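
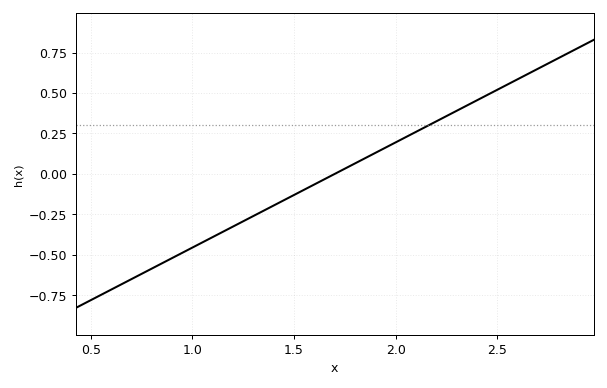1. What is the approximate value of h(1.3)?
-0.26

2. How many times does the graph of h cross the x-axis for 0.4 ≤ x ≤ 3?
1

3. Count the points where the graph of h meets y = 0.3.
1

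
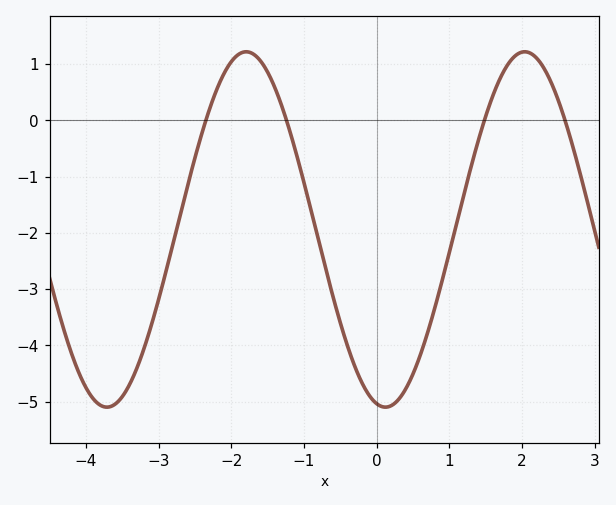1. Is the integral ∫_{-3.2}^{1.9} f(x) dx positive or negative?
negative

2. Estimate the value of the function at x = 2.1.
1.2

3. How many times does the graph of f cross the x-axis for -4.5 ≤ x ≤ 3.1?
4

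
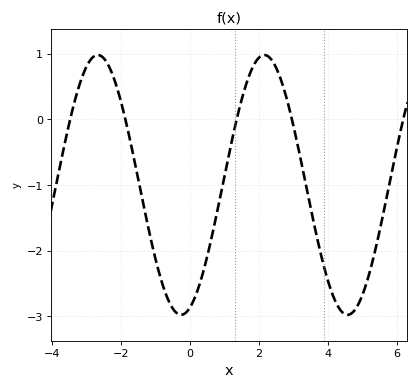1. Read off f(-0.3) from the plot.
-3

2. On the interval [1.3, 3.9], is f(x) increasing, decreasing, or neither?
neither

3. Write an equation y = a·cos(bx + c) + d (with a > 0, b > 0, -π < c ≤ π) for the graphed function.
y = 1.98cos(1.3x - 2.8) - 1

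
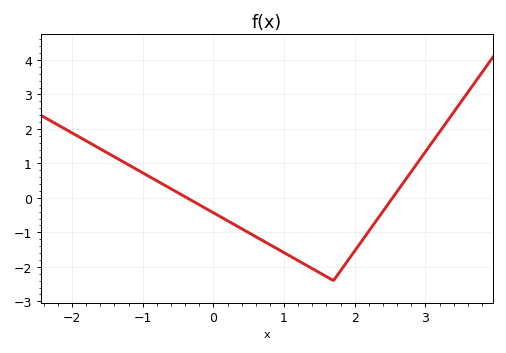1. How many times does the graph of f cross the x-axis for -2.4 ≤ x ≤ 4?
2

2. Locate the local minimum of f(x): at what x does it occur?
1.7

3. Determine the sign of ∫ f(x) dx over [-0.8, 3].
negative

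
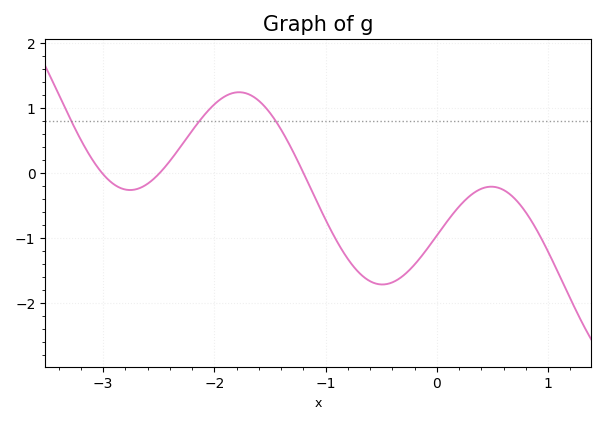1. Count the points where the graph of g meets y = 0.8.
3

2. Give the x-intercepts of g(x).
-3.01, -2.49, -1.2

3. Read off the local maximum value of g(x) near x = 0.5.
-0.208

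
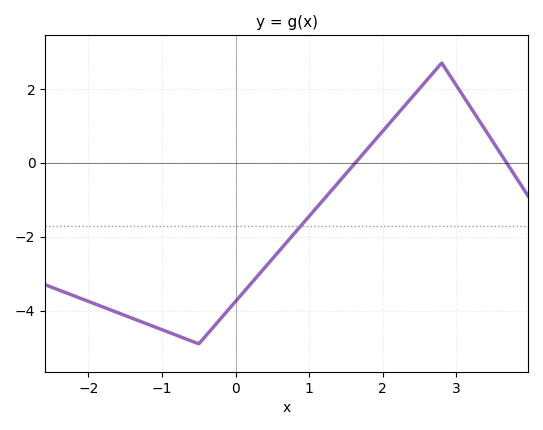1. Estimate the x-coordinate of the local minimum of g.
-0.5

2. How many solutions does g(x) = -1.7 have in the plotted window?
1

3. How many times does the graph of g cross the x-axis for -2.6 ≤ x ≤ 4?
2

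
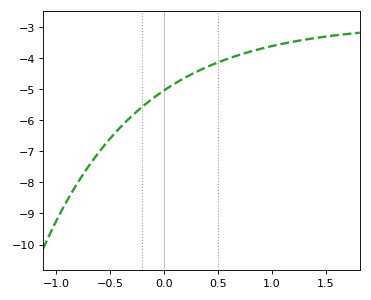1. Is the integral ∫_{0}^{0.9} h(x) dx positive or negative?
negative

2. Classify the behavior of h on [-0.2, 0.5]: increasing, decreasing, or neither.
increasing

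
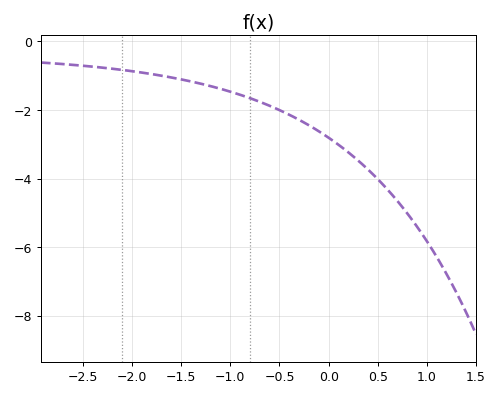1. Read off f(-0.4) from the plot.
-2.2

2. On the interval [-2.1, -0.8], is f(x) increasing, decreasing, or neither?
decreasing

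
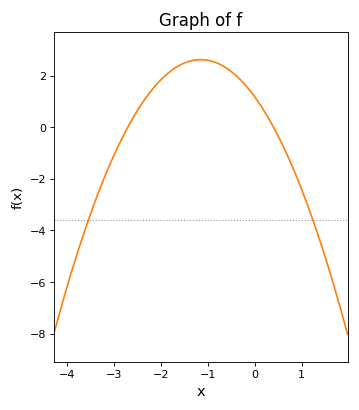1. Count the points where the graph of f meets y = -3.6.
2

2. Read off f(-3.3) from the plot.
-2.42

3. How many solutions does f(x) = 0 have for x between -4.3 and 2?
2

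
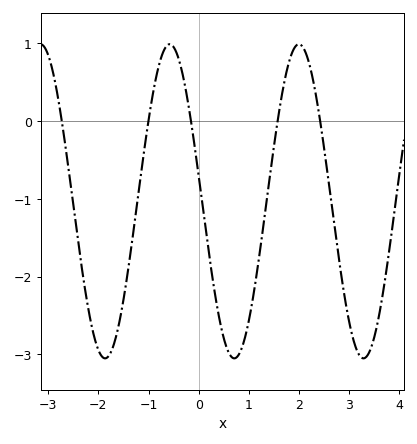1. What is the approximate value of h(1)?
-2.57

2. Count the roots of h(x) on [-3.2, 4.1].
5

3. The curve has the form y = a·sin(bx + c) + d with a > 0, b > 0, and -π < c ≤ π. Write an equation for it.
y = 2.02sin(2.44x + 2.98) - 1.03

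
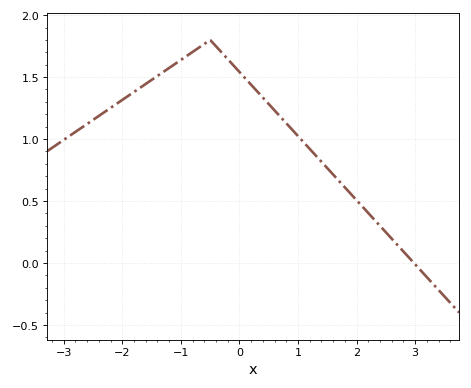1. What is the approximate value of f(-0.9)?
1.67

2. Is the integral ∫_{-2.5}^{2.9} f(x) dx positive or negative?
positive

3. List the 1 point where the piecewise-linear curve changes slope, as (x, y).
(-0.5, 1.8)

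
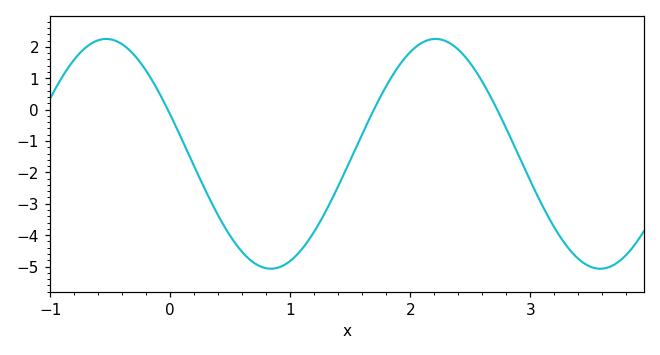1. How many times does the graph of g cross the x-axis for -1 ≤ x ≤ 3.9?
3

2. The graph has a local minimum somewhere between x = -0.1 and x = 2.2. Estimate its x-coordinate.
0.8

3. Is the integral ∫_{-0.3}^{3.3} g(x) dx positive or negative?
negative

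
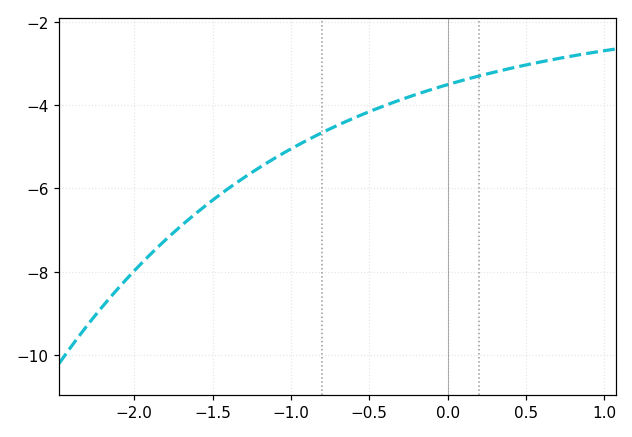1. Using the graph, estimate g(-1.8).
-7.23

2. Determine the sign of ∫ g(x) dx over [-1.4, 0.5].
negative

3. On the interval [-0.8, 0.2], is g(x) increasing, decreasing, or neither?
increasing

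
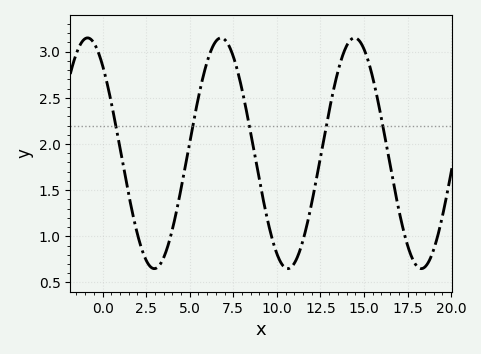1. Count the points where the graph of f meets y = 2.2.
5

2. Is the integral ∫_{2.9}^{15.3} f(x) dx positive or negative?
positive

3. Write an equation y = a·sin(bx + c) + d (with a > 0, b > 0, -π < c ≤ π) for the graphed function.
y = 1.25sin(0.82x + 2.28) + 1.9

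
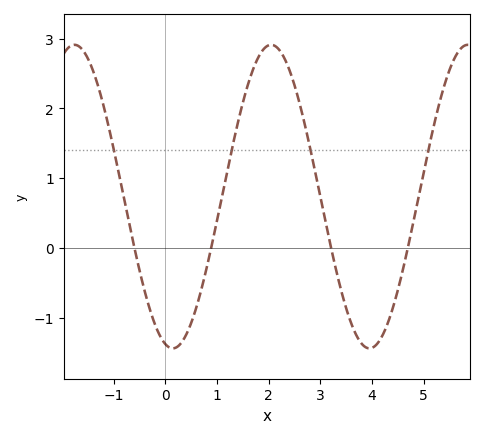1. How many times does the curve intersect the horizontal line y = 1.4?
4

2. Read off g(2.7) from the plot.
1.8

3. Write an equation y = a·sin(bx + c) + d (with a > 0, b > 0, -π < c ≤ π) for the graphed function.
y = 2.17sin(1.6x - 1.8) + 0.74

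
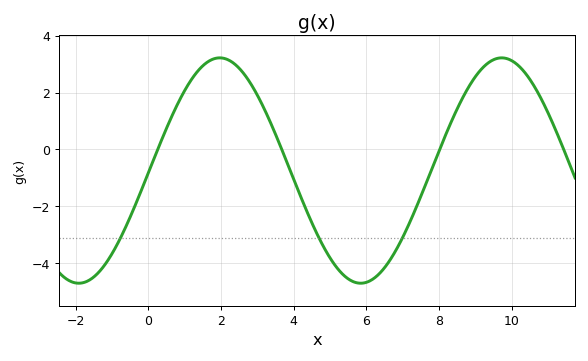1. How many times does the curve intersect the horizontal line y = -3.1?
3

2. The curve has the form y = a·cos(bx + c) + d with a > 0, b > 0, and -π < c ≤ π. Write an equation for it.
y = 3.96cos(0.81x - 1.6) - 0.74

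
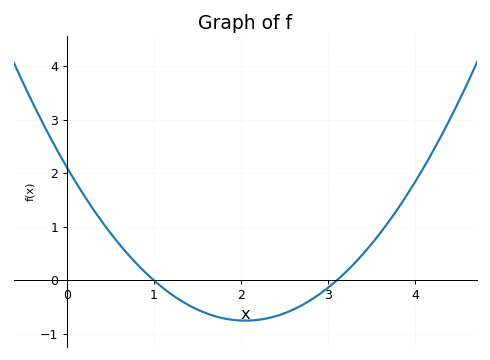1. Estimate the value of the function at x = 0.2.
1.6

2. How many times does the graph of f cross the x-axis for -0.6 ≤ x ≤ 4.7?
2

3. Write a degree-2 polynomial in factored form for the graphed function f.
y = 0.68(x - 1)(x - 3.1)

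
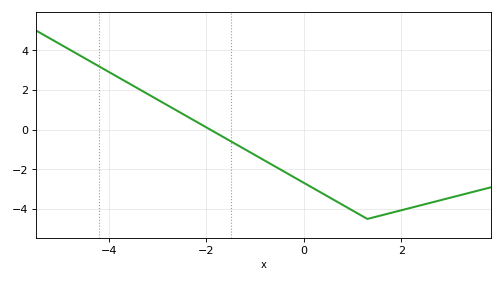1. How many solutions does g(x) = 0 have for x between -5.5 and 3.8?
1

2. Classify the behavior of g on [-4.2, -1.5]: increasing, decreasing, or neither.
decreasing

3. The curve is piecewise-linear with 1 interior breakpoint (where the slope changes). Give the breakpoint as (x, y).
(1.3, -4.5)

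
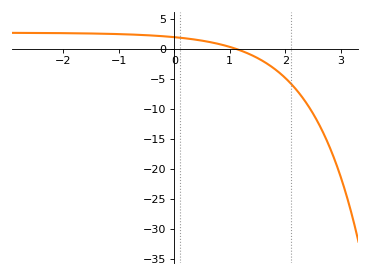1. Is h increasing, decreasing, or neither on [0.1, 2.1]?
decreasing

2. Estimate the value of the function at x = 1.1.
0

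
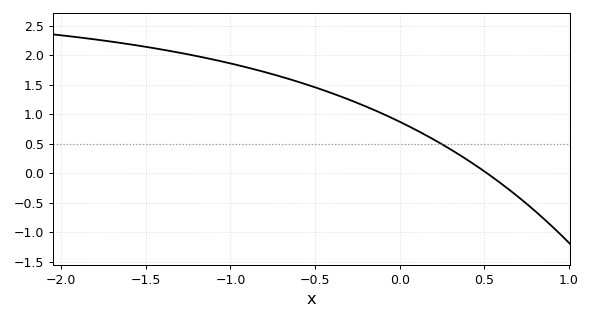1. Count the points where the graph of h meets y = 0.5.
1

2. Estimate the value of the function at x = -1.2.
2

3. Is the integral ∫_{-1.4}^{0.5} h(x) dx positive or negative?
positive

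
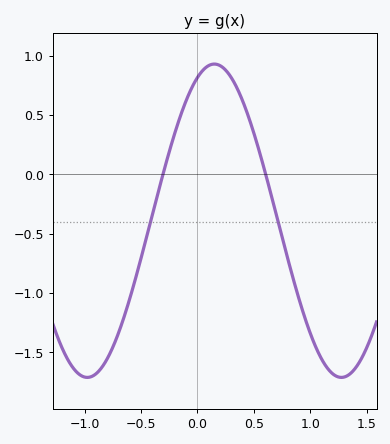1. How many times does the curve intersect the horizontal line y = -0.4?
2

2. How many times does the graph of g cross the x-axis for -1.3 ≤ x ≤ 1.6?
2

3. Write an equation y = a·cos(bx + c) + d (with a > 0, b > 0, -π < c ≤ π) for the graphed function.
y = 1.32cos(2.79x - 0.42) - 0.39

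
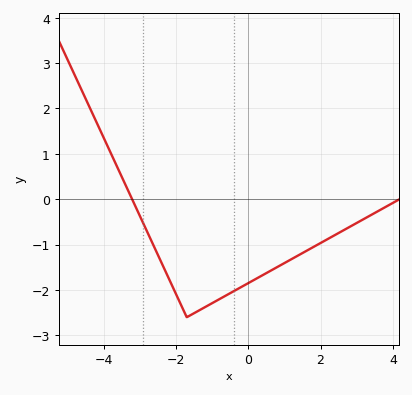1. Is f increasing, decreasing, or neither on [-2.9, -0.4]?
neither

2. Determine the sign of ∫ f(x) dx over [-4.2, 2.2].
negative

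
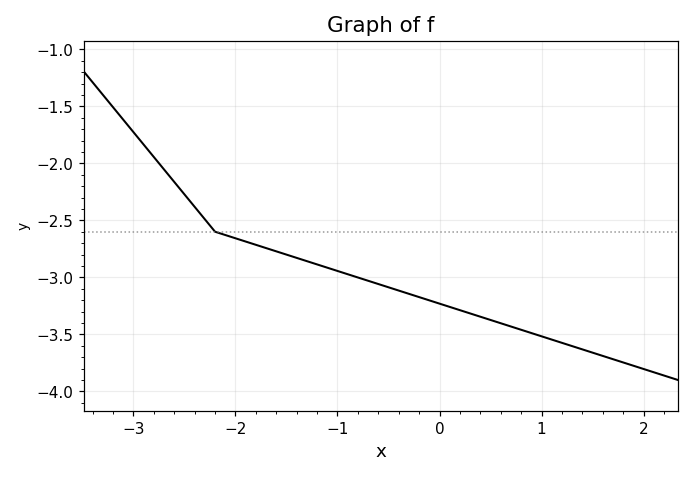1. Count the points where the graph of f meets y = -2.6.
1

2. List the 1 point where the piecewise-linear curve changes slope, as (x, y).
(-2.2, -2.6)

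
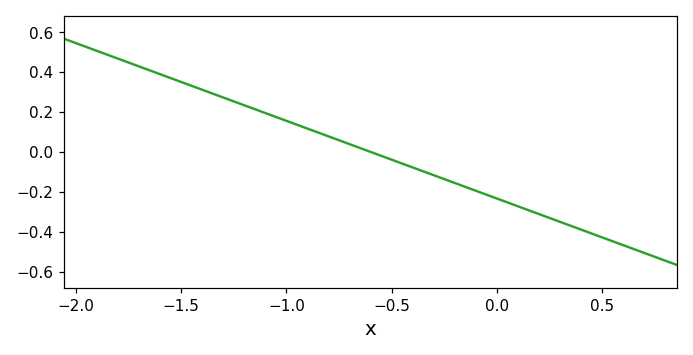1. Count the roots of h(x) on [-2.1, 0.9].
1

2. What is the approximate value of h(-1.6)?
0.4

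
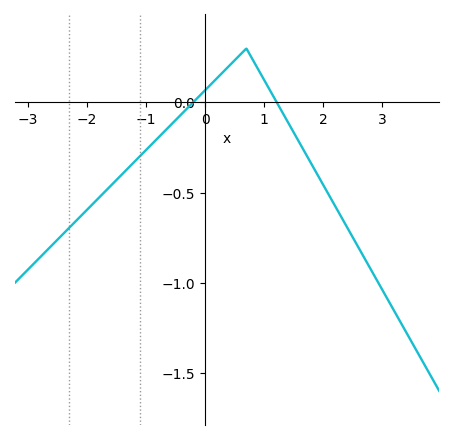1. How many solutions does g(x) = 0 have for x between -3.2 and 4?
2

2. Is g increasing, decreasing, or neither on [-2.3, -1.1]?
increasing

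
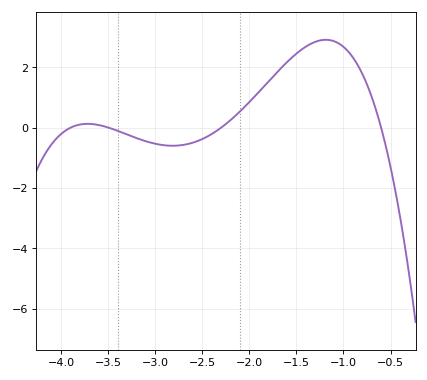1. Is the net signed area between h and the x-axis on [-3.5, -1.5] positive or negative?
positive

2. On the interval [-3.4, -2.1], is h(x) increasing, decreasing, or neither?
neither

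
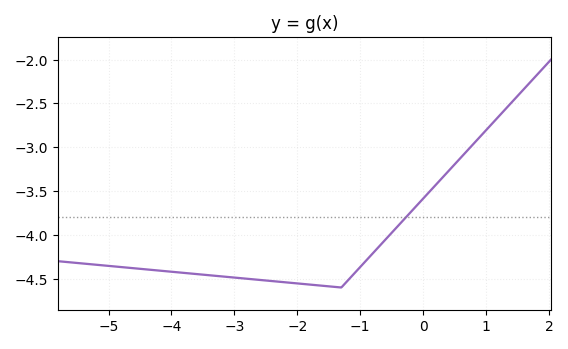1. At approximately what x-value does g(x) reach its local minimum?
-1.4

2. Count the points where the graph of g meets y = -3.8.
1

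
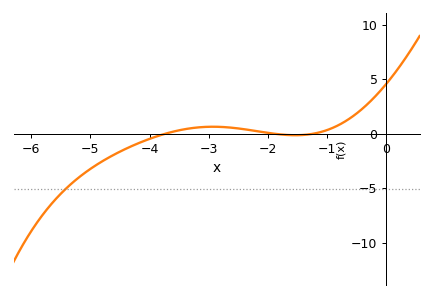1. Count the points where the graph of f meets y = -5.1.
1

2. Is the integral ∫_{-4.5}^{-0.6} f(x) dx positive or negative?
positive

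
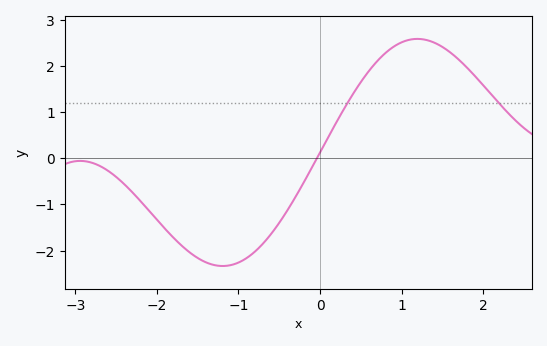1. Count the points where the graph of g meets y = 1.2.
2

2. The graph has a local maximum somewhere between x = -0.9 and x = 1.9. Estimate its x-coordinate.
1.19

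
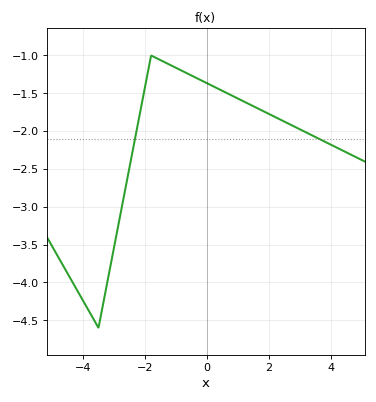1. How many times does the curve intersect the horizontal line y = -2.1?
2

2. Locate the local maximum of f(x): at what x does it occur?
-1.8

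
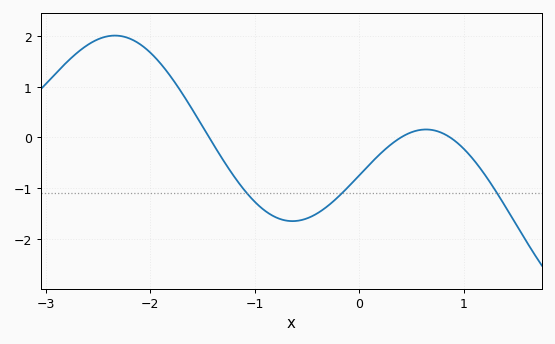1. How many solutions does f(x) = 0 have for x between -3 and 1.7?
3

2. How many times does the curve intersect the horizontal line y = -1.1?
3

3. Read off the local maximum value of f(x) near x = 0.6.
0.2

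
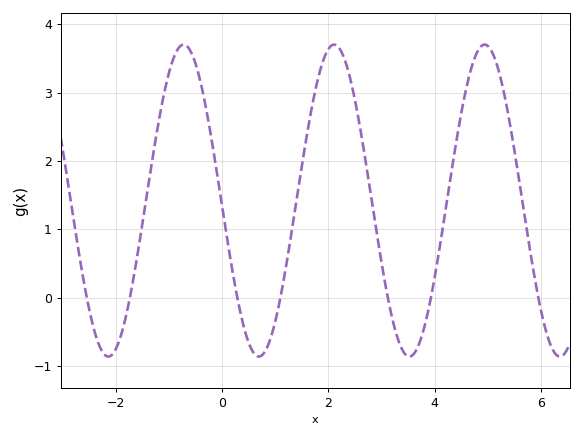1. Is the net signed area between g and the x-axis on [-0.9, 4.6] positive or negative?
positive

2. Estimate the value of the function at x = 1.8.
3.2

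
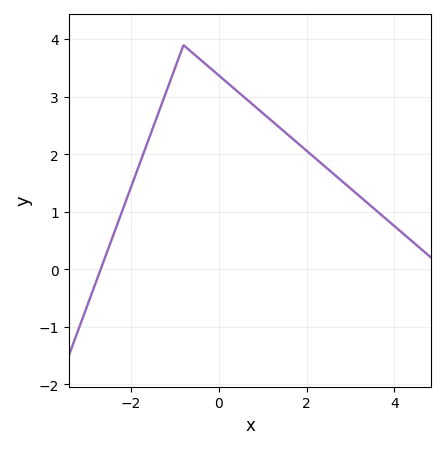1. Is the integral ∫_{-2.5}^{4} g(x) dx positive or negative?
positive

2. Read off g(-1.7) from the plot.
2.04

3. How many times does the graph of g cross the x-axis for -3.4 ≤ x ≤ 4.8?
1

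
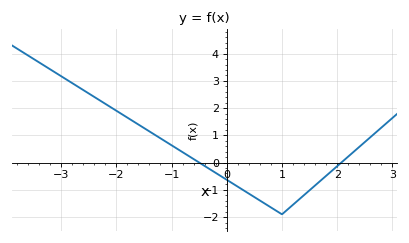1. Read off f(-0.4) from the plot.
-0.125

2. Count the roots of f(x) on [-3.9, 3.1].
2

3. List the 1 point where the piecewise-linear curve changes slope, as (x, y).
(1, -1.9)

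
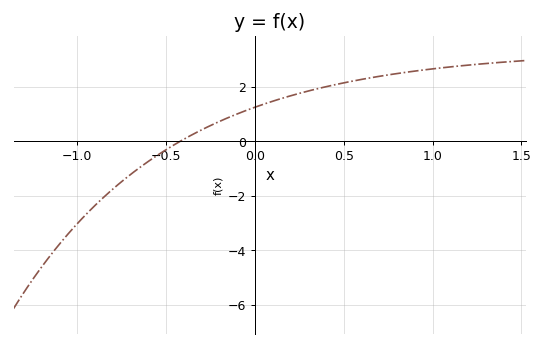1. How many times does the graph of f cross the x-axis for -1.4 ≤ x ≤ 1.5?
1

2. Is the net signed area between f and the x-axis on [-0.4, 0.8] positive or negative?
positive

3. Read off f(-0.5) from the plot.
-0.4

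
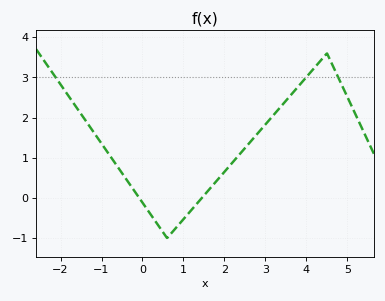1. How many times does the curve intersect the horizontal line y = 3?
3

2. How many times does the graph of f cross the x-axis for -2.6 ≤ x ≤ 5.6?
2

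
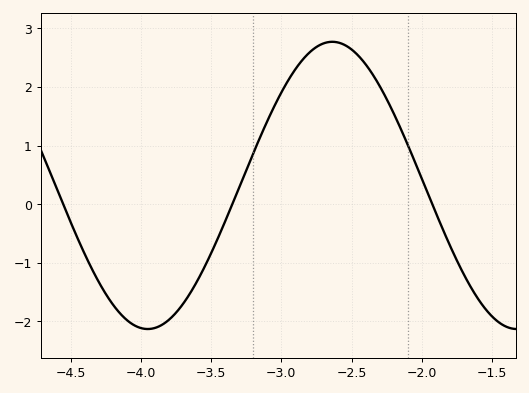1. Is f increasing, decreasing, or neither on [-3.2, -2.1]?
neither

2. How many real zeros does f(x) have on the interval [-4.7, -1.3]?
3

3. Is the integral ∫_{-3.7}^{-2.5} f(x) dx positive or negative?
positive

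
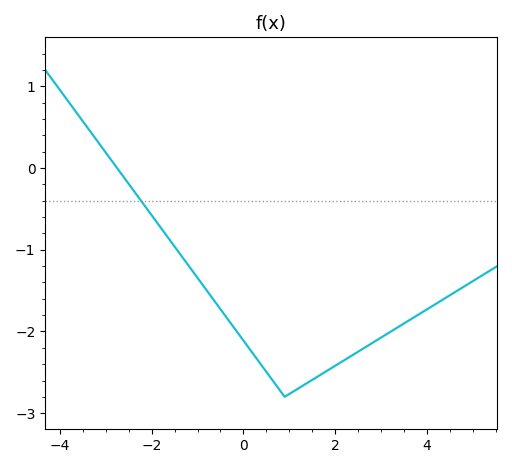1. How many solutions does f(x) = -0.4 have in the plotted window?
1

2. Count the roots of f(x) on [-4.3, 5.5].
1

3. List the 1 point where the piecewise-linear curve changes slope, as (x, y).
(0.9, -2.8)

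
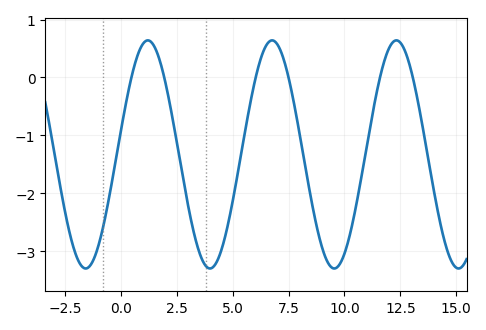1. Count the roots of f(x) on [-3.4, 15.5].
6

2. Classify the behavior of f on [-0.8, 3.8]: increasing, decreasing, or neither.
neither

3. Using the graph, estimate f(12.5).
0.601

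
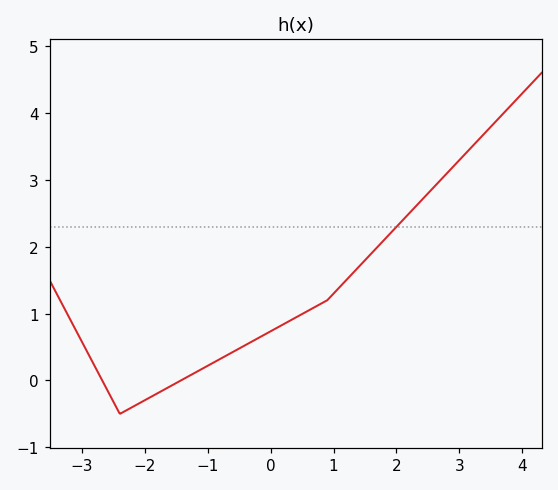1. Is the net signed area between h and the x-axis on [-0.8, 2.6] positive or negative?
positive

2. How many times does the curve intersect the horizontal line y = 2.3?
1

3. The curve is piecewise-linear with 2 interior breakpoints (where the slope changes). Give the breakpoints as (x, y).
(-2.4, -0.5); (0.9, 1.2)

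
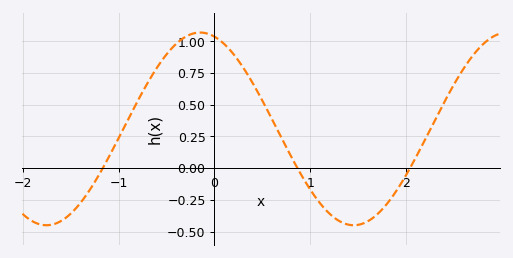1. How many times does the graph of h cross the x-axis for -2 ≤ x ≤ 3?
3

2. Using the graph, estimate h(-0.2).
1.06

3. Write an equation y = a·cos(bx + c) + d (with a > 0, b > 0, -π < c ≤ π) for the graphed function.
y = 0.76cos(2x + 0.29) + 0.31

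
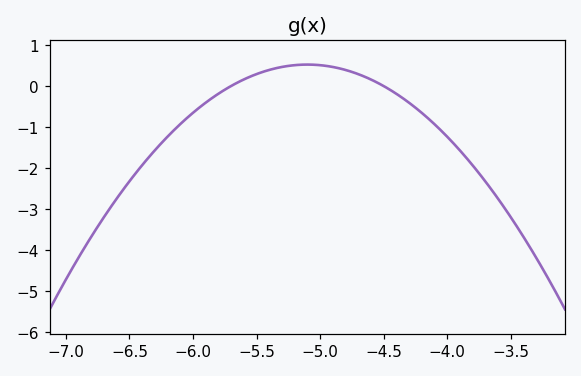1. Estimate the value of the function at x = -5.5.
0.3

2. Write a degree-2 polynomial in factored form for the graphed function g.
y = -1.45(x + 5.7)(x + 4.5)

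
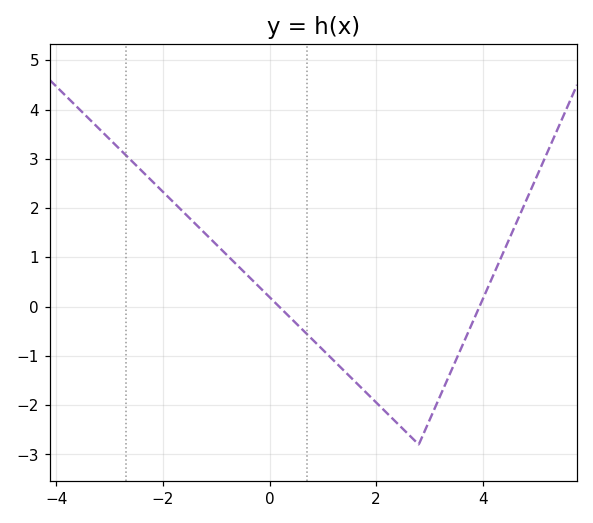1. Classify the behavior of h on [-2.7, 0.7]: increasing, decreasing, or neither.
decreasing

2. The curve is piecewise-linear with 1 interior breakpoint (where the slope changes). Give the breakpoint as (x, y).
(2.8, -2.8)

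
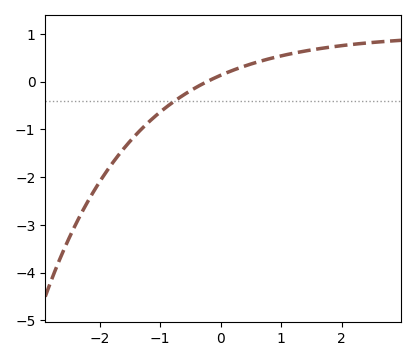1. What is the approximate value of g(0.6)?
0.4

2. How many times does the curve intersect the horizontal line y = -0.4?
1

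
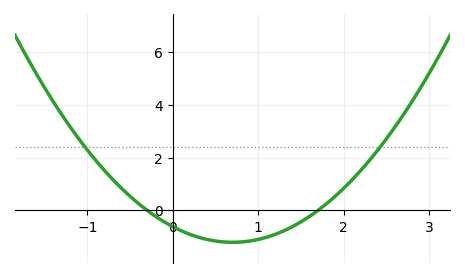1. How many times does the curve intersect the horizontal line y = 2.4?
2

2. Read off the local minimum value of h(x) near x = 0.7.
-1.21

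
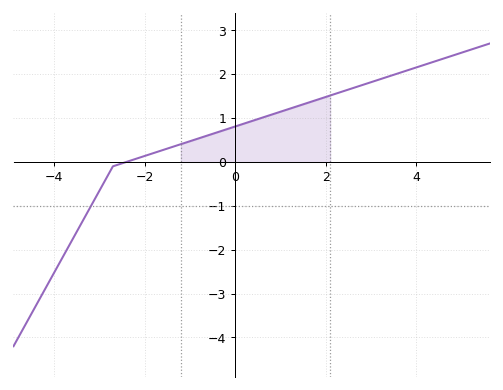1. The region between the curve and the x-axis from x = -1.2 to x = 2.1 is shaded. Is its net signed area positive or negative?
positive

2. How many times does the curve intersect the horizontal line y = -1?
1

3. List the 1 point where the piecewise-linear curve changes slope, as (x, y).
(-2.7, -0.1)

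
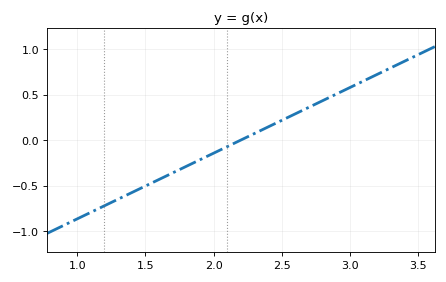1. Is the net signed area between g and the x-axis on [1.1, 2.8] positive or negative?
negative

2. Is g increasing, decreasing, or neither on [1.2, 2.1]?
increasing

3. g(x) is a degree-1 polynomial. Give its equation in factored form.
y = 0.72(x - 2.2)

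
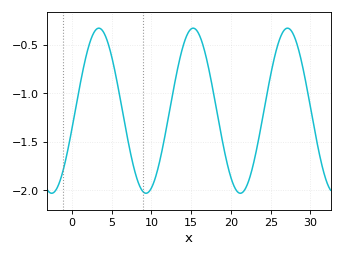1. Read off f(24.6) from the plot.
-0.98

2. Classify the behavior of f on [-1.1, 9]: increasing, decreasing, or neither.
neither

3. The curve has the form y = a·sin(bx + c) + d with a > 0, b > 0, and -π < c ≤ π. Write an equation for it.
y = 0.85sin(0.53x - 0.23) - 1.18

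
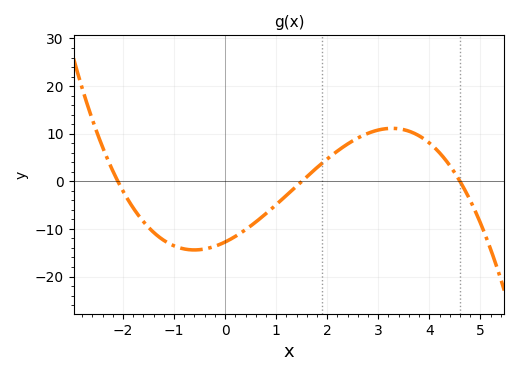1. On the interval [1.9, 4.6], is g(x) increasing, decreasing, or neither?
neither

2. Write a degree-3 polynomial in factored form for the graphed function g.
y = -0.88(x + 2.1)(x - 1.5)(x - 4.6)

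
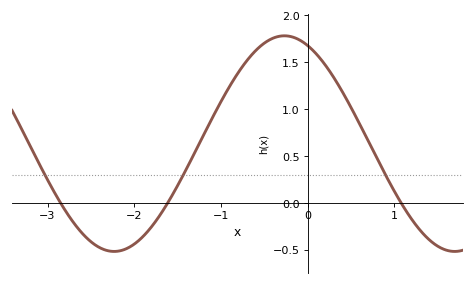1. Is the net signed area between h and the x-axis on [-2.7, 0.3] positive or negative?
positive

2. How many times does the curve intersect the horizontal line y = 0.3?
3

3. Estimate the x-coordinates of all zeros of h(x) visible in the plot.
-2.85, -1.61, 1.08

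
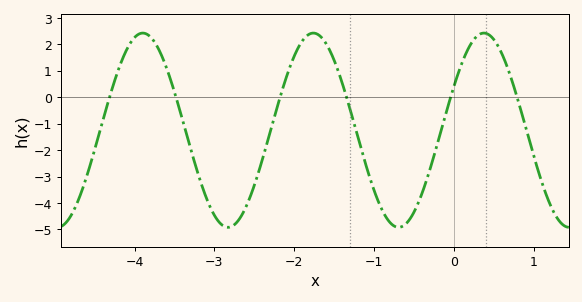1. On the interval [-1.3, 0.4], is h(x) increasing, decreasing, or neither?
neither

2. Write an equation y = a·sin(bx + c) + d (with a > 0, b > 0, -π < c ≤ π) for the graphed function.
y = 3.67sin(2.9x + 0.46) - 1.25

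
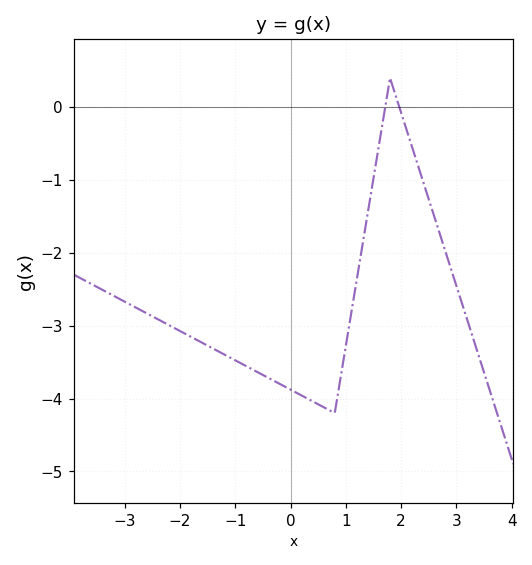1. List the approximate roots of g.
1.8, 2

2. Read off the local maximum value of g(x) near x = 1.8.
0.4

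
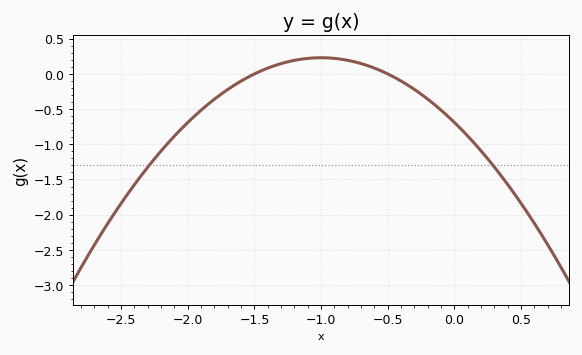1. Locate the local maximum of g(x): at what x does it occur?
-1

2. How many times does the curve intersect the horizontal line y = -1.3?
2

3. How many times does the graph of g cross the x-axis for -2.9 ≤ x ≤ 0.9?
2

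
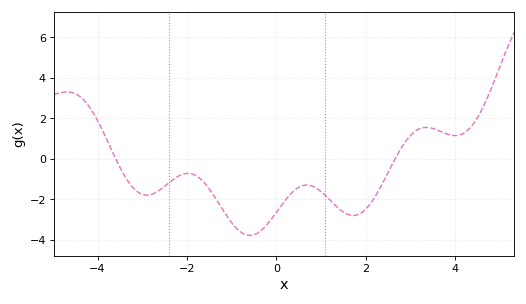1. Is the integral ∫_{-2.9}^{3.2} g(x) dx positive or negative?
negative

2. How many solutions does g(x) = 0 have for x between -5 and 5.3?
2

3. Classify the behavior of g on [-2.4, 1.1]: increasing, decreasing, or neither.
neither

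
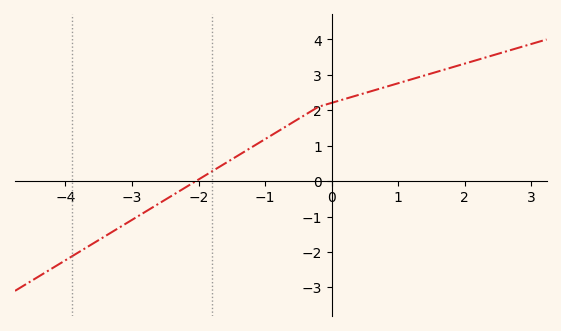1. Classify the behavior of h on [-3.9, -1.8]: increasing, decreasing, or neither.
increasing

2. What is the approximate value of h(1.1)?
2.8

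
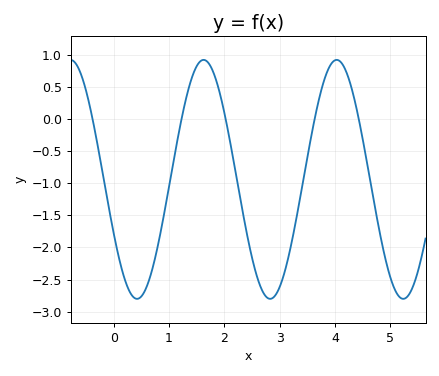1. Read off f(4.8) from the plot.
-1.7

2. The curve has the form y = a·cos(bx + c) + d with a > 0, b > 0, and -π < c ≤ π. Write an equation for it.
y = 1.86cos(2.6x + 2) - 0.94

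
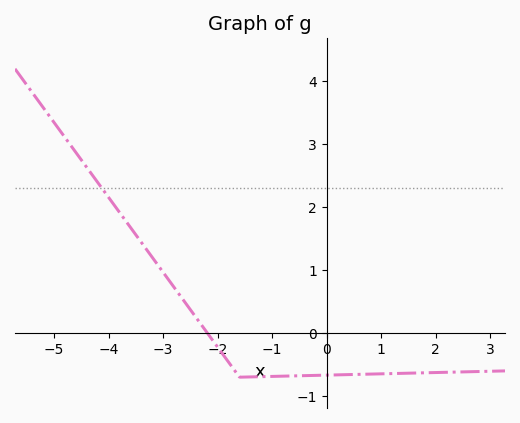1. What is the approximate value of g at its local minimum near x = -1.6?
-0.7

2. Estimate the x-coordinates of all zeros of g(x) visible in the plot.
-2.19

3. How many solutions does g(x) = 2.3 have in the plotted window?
1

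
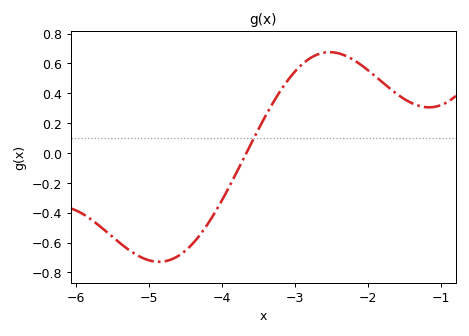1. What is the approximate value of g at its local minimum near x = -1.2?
0.3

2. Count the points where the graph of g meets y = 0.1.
1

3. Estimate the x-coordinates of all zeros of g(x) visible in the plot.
-3.7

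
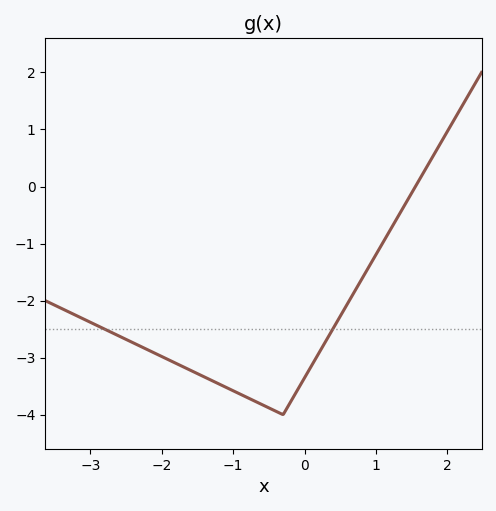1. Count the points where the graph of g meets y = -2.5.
2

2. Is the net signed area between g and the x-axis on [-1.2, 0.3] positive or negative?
negative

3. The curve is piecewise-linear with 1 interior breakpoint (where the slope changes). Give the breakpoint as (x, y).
(-0.3, -4)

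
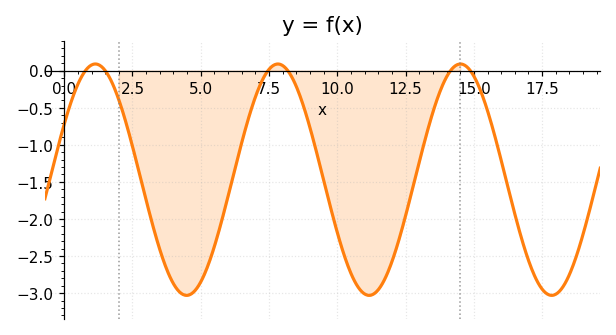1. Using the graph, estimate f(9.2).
-1.04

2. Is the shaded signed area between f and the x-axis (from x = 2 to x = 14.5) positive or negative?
negative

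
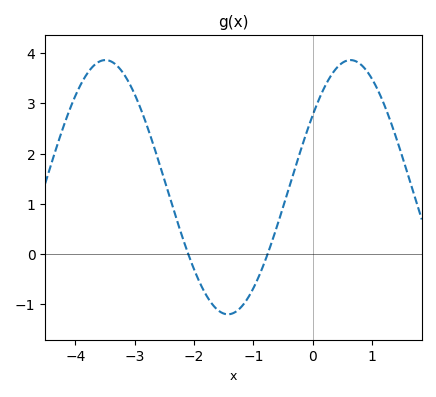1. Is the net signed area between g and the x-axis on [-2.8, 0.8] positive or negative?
positive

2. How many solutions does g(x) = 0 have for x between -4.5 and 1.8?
2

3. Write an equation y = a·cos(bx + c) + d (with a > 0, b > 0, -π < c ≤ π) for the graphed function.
y = 2.53cos(1.5x - 0.97) + 1.33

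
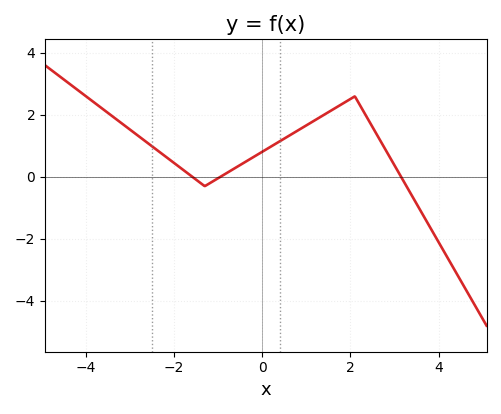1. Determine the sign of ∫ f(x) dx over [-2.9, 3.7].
positive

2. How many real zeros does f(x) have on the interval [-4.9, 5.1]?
3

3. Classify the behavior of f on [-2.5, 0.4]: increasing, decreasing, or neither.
neither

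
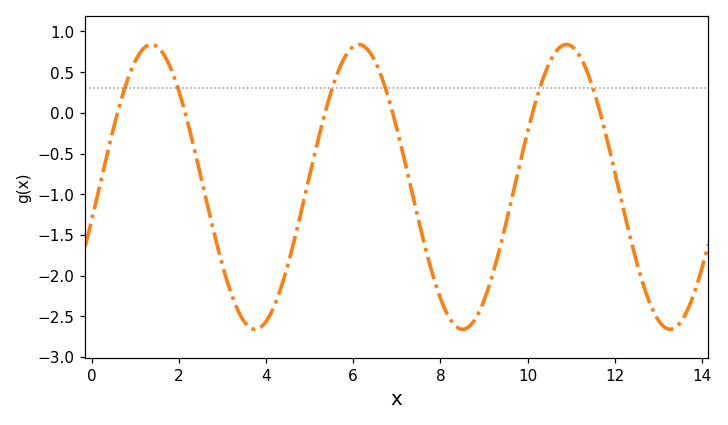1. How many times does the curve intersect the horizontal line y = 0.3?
6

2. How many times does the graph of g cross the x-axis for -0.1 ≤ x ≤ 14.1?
6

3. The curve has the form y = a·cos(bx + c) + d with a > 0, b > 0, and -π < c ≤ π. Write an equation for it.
y = 1.75cos(1.3x - 1.8) - 0.91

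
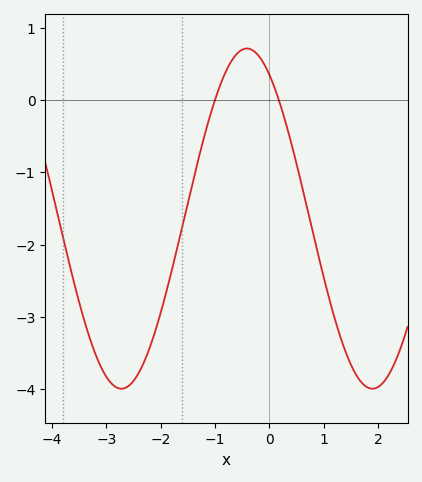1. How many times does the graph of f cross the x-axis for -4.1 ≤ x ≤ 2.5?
2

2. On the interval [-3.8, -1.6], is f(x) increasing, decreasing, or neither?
neither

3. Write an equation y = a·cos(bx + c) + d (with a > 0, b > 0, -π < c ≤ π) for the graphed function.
y = 2.36cos(1.36x + 0.56) - 1.64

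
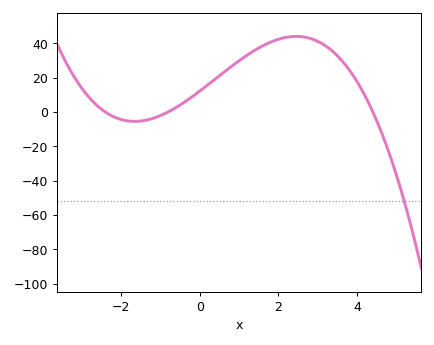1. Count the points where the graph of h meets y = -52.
1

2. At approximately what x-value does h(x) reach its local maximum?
2.45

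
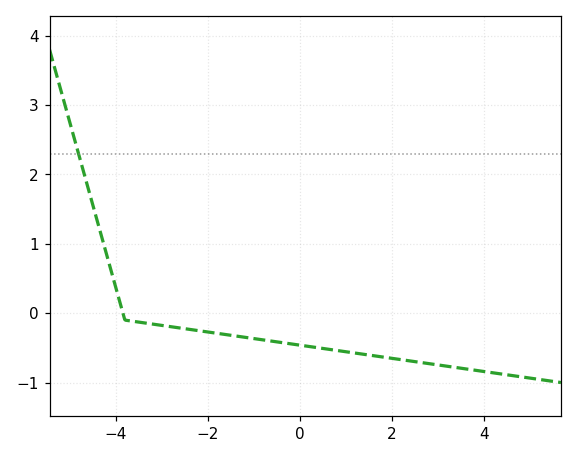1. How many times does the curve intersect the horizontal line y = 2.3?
1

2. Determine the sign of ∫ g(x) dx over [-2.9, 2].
negative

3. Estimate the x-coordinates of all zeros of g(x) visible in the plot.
-3.84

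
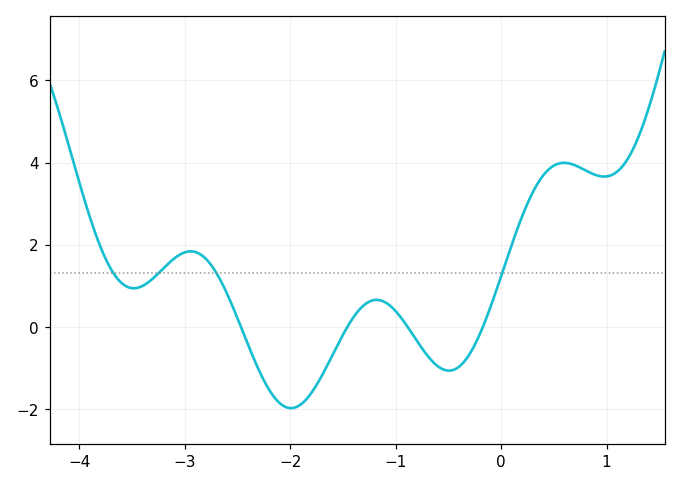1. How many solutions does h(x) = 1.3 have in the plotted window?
4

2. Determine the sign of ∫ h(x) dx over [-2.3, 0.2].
negative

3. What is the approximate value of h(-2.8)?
1.6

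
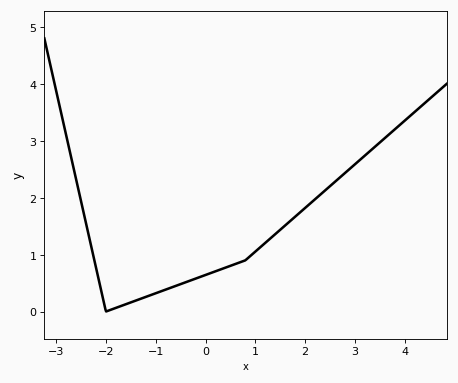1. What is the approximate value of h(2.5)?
2.2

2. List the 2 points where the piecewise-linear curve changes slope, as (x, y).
(-2, 0); (0.8, 0.9)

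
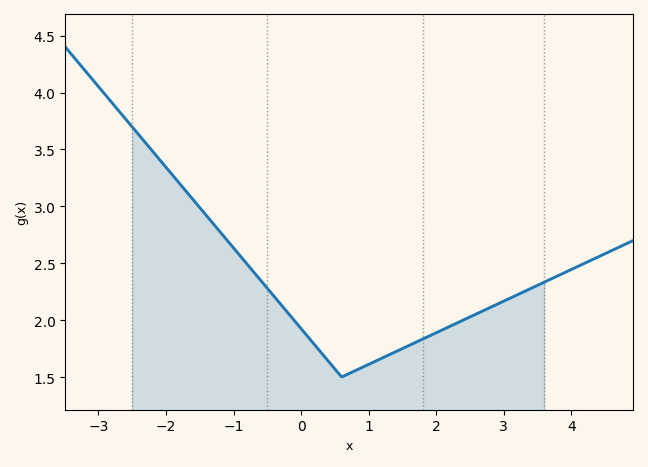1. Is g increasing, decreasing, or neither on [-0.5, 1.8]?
neither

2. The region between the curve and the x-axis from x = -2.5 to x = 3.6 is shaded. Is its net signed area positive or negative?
positive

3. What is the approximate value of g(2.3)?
1.95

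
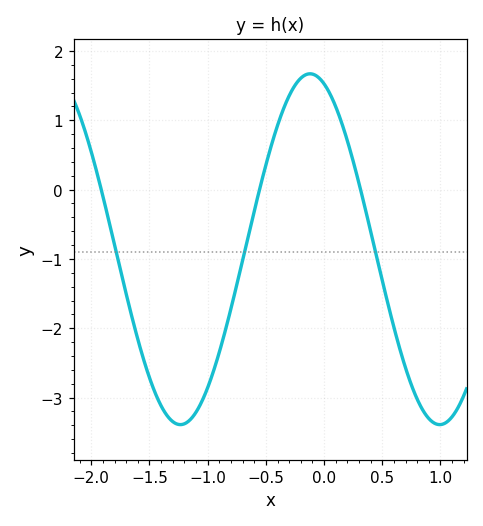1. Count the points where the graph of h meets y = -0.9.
3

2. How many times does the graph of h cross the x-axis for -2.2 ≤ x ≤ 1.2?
3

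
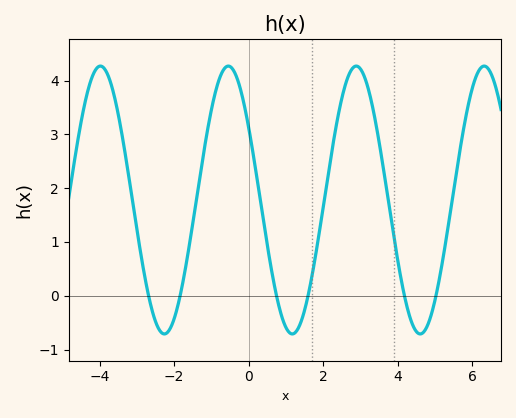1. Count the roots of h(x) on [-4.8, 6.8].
6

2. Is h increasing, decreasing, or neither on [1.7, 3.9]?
neither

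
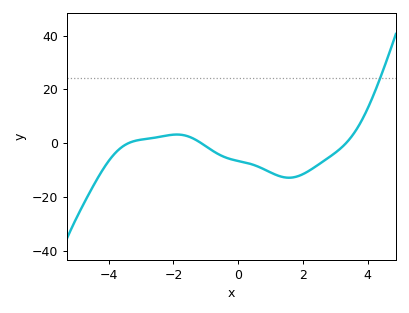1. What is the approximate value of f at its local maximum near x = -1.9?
4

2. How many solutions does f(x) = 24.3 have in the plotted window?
1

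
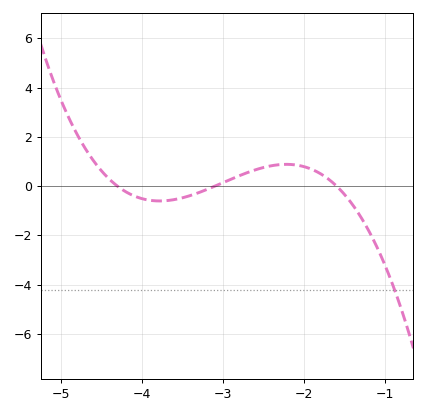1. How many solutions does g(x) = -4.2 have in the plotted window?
1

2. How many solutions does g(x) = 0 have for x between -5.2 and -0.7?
3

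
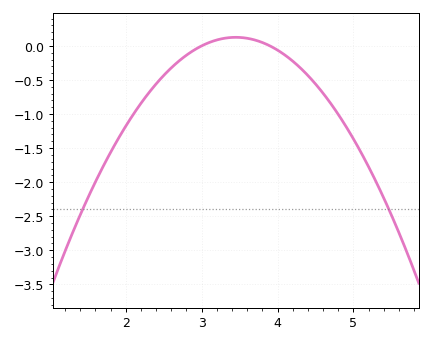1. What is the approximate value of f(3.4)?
0.1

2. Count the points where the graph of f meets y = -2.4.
2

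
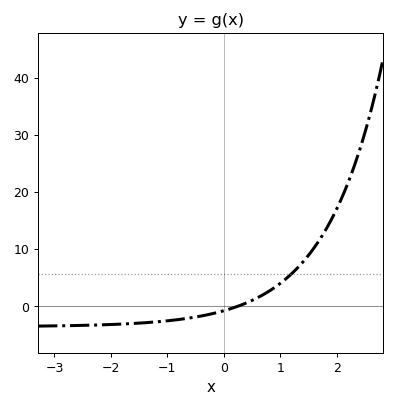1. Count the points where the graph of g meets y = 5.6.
1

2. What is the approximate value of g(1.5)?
9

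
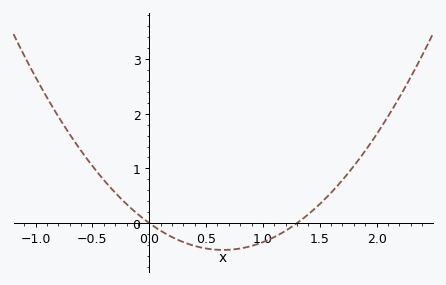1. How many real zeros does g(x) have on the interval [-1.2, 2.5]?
2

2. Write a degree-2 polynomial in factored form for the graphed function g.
y = 1.16(x - 0)(x - 1.3)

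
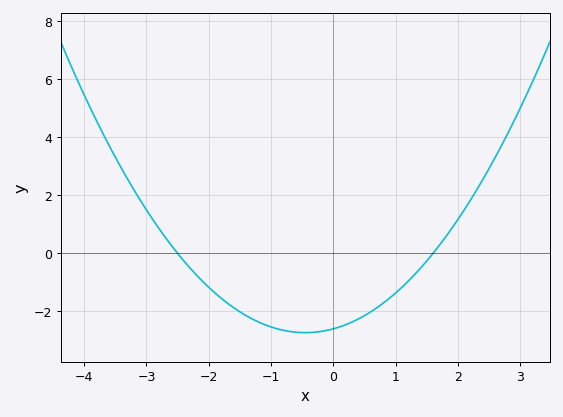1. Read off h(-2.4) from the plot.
-0.2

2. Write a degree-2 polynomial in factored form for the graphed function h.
y = 0.65(x + 2.5)(x - 1.6)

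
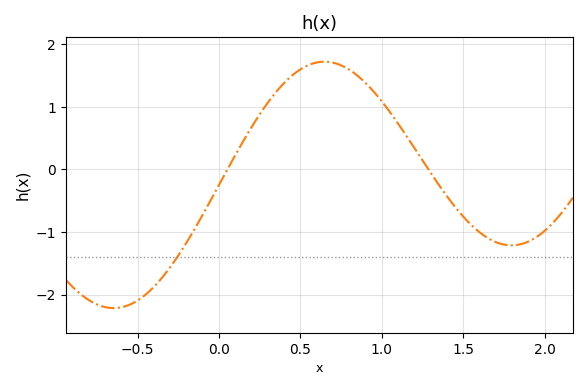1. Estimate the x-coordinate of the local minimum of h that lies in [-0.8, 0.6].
-0.647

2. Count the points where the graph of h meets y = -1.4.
1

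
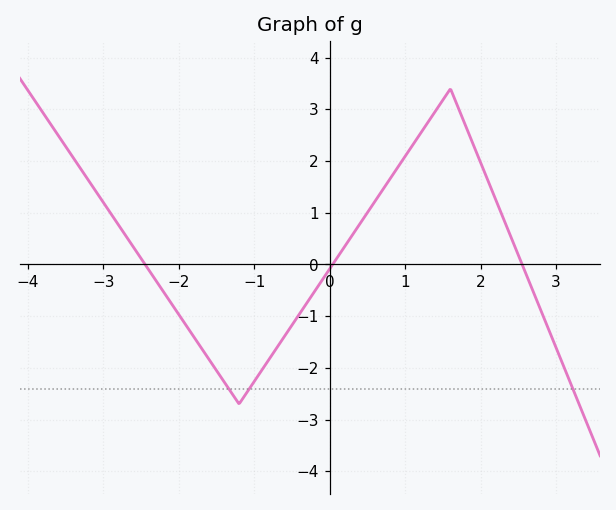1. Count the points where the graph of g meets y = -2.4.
3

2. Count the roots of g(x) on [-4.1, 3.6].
3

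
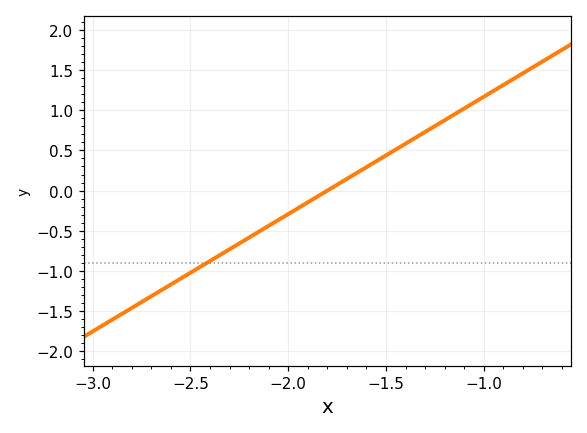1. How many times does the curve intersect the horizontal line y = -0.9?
1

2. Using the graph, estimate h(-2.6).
-1.15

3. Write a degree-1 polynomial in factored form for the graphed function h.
y = 1.46(x + 1.8)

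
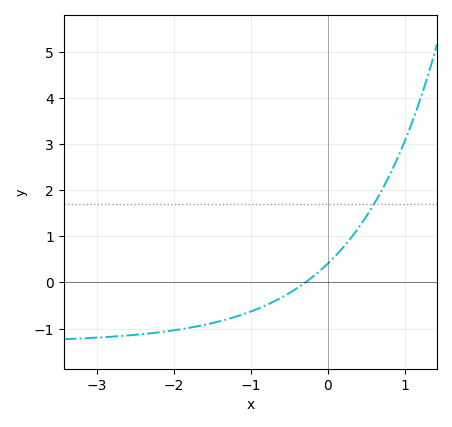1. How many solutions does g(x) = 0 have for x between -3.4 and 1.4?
1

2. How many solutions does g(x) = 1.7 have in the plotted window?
1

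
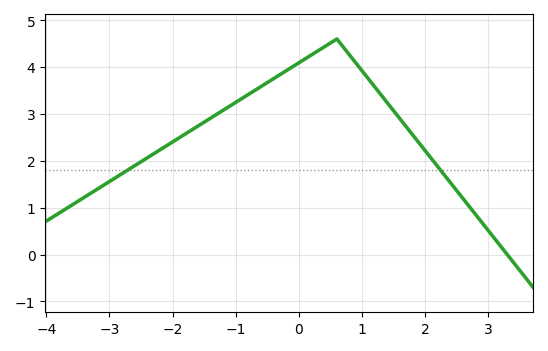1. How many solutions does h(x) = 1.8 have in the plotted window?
2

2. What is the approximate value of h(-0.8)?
3.4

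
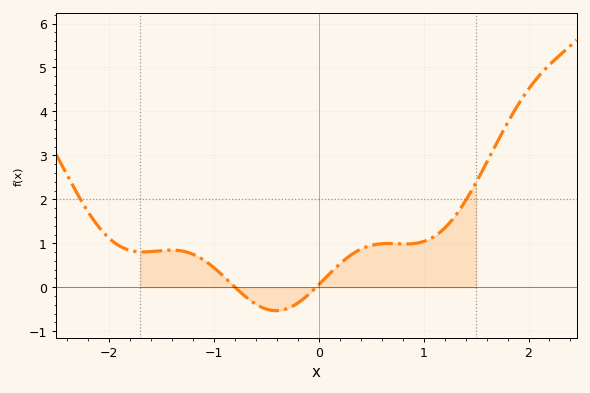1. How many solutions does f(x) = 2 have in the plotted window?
2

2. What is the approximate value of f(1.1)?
1.2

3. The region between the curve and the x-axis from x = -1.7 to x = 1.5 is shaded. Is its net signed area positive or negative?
positive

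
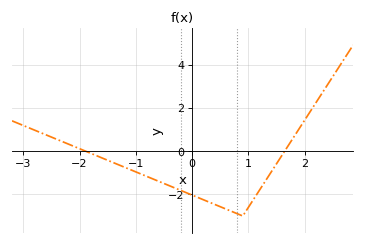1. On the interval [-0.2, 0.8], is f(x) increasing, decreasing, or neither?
decreasing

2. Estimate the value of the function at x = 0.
-2.03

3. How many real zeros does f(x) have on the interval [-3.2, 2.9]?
2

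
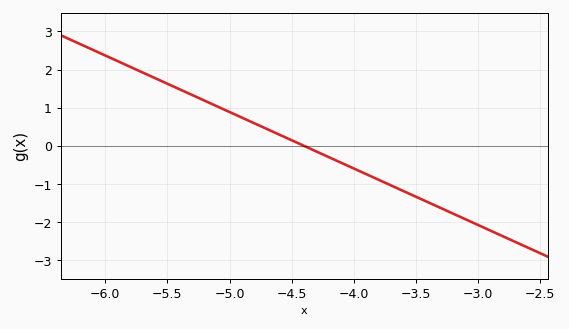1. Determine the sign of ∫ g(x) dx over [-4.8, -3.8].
negative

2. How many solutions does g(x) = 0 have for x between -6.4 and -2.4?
1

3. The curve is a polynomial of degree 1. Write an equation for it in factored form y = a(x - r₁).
y = -1.48(x + 4.4)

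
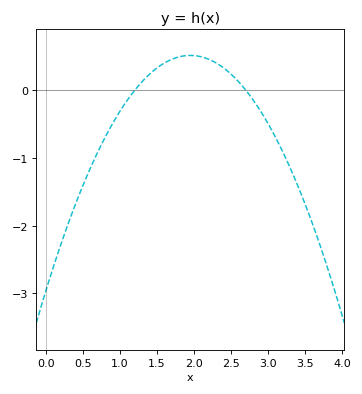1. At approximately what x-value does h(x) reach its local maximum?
1.95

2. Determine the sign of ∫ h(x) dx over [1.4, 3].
positive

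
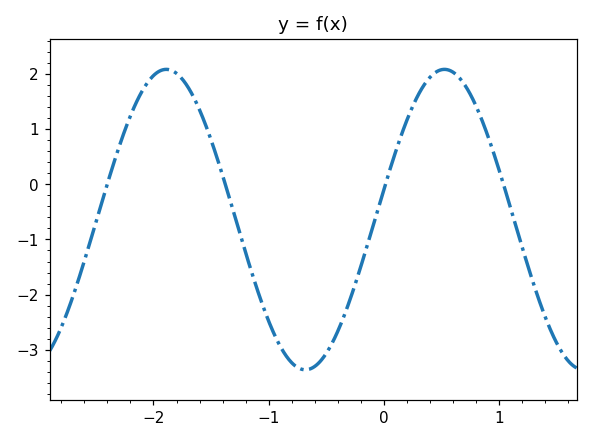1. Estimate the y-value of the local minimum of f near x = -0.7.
-3.36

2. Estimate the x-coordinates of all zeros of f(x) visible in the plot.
-2.4, -1.38, 0.015, 1.04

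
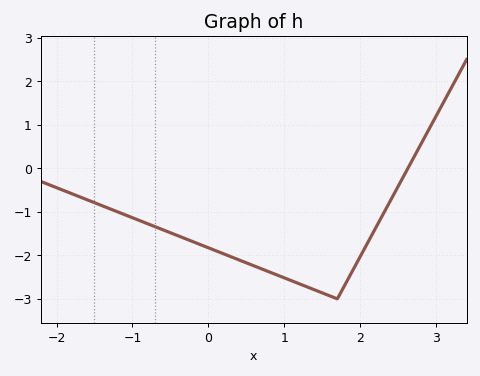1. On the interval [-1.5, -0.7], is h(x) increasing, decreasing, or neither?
decreasing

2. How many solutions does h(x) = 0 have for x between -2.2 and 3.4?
1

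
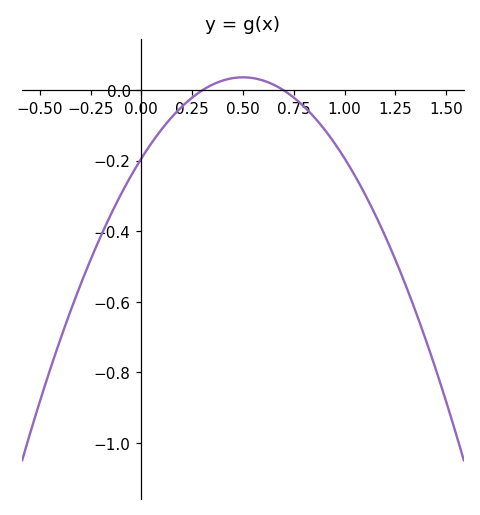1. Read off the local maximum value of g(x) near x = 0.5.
0.037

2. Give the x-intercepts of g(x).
0.3, 0.7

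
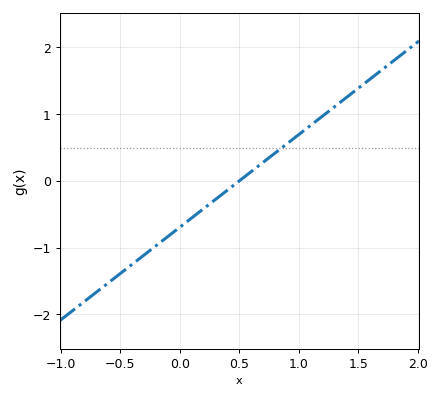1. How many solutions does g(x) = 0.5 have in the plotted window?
1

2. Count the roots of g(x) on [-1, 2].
1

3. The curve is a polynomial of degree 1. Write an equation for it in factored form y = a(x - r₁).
y = 1.39(x - 0.5)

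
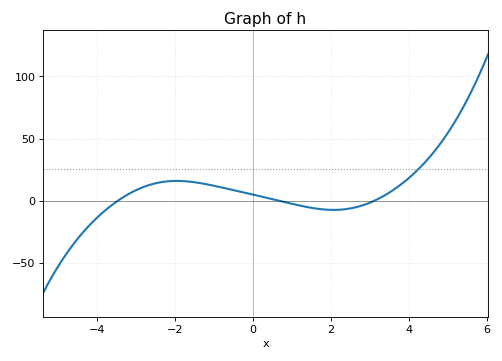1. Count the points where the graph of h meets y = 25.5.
1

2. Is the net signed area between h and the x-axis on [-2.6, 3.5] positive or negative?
positive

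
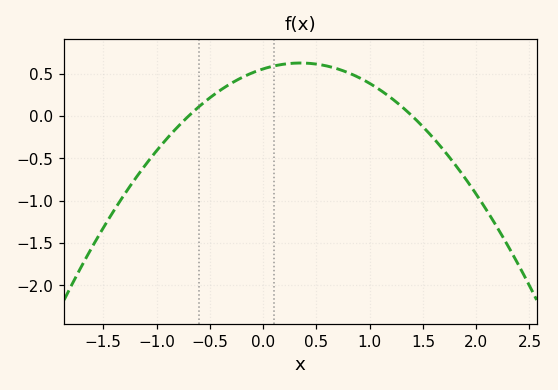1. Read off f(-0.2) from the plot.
0.456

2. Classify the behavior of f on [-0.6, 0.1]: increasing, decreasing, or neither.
increasing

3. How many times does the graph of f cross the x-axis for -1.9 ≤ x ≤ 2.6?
2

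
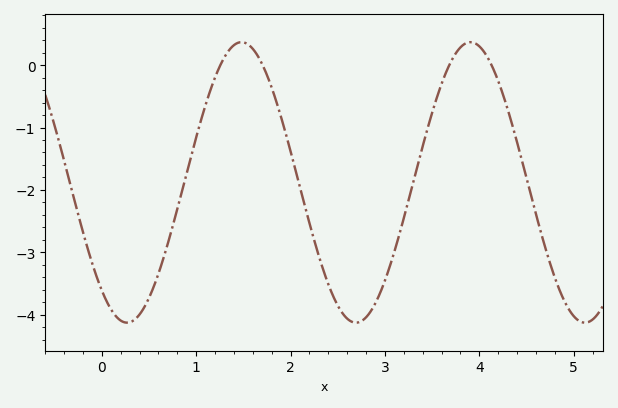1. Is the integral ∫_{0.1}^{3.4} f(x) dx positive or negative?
negative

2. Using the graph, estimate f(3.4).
-1.3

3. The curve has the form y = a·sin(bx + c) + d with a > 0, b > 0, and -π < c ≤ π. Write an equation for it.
y = 2.25sin(2.6x - 2.3) - 1.88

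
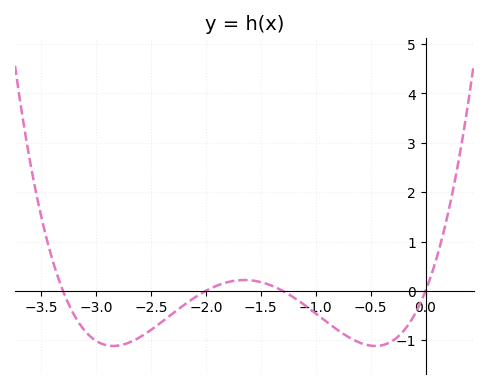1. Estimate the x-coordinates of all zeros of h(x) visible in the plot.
-3.3, -2, -1.3, 0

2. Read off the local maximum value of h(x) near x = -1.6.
0.22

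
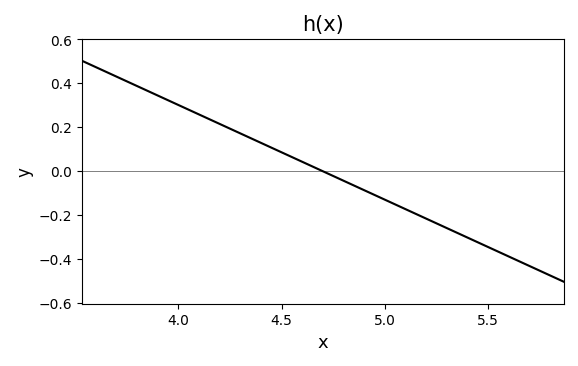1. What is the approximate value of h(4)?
0.3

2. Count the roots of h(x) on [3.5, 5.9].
1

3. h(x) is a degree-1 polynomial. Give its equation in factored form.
y = -0.43(x - 4.7)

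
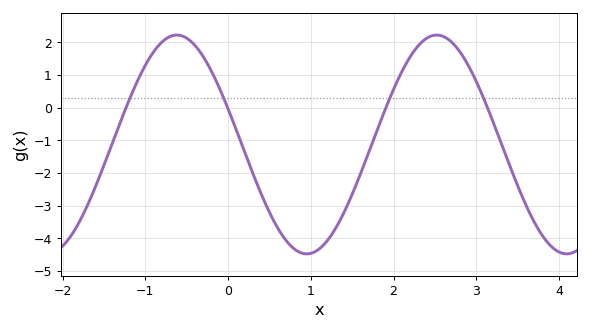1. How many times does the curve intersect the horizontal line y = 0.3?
4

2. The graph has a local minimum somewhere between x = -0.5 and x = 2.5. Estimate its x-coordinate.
0.95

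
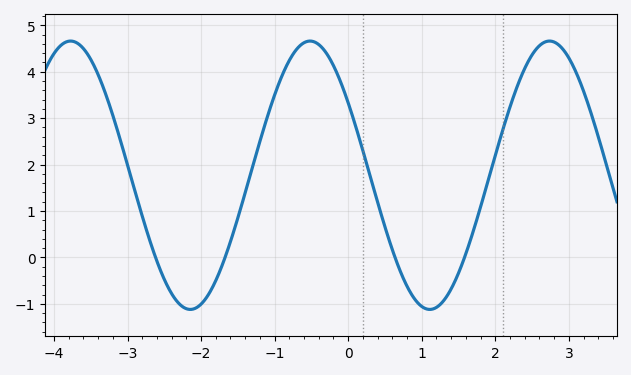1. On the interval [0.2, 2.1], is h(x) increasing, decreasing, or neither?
neither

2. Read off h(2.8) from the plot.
4.64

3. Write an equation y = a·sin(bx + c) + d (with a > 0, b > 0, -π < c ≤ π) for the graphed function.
y = 2.89sin(1.93x + 2.57) + 1.77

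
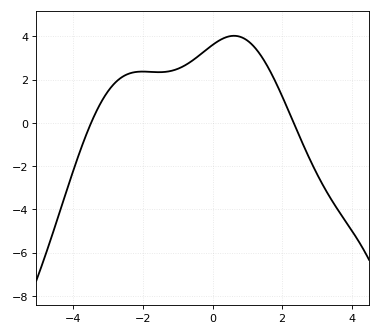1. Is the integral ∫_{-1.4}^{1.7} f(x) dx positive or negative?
positive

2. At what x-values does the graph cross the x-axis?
-3.49, 2.33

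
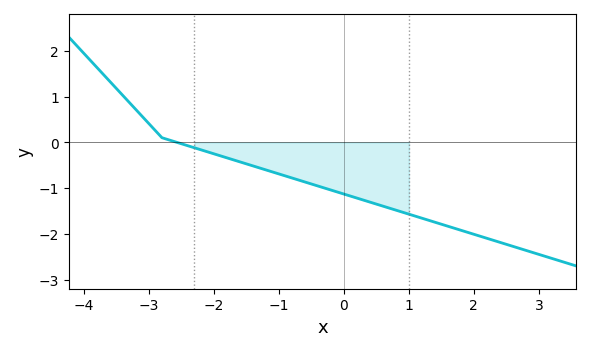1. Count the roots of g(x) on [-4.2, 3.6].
1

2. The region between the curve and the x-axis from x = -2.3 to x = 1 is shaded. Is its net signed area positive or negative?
negative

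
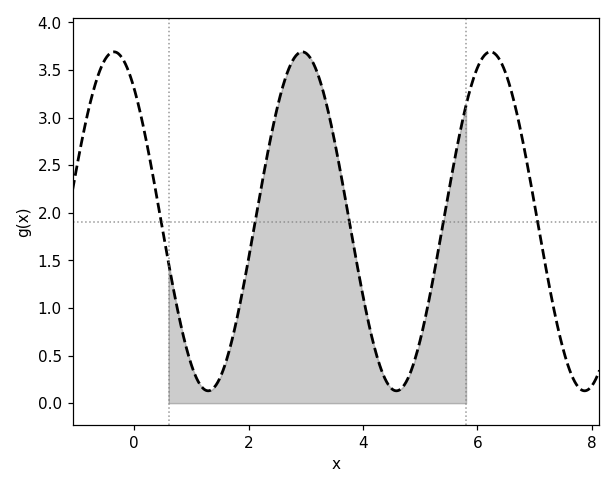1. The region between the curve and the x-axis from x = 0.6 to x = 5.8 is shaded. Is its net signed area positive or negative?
positive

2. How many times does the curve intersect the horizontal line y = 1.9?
5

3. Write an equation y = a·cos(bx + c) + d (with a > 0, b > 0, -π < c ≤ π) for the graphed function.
y = 1.78cos(1.9x + 0.67) + 1.91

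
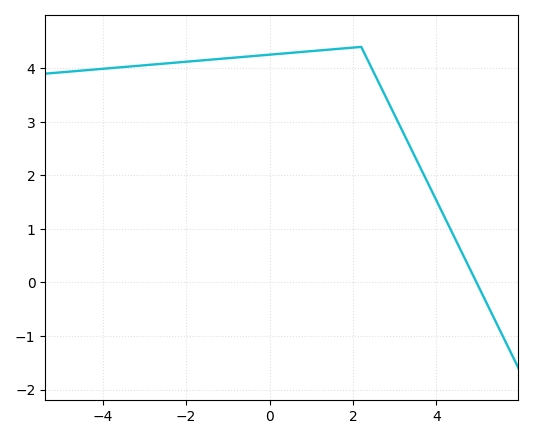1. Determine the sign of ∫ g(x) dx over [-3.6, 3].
positive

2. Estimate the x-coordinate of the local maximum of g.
2.2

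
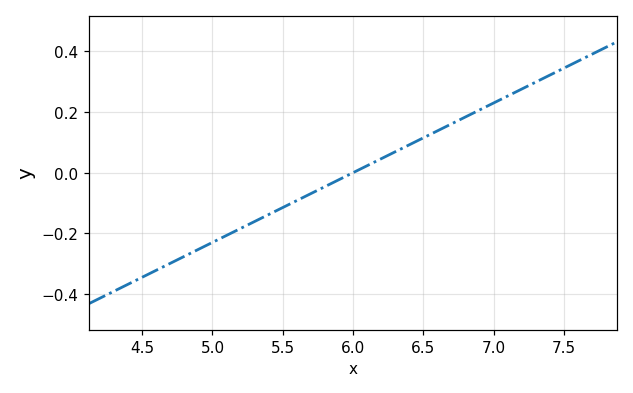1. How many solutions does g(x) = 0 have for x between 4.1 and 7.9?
1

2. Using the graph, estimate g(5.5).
-0.12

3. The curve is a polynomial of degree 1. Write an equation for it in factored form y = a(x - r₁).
y = 0.23(x - 6)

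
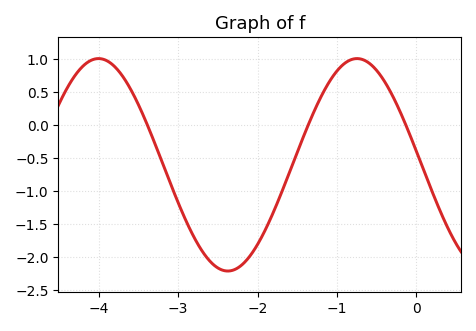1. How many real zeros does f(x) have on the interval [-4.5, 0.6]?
3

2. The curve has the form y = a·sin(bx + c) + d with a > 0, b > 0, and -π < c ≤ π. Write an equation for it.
y = 1.61sin(1.93x + 3.01) - 0.6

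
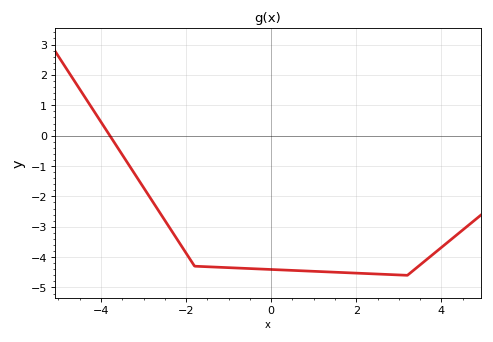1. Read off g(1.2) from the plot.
-4.5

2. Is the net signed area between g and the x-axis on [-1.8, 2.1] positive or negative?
negative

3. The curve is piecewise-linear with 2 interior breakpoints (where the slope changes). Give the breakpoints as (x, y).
(-1.8, -4.3); (3.2, -4.6)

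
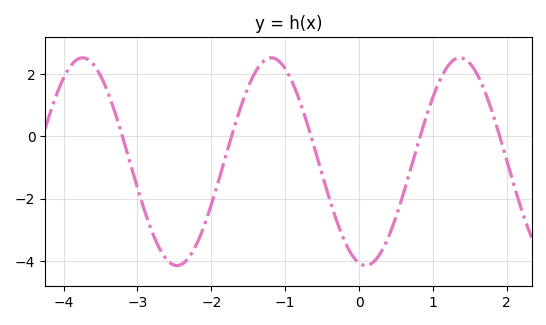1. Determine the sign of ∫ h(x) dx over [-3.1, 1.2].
negative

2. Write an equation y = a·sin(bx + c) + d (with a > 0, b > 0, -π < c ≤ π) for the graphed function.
y = 3.34sin(2.46x - 1.79) - 0.81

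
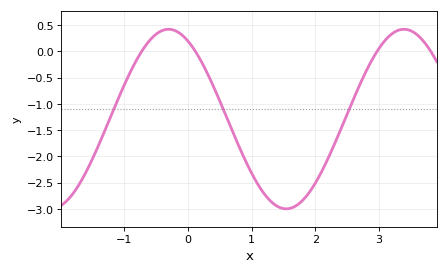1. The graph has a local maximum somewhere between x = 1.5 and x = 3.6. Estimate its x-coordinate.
3.39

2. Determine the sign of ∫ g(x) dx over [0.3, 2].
negative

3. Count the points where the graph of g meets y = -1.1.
3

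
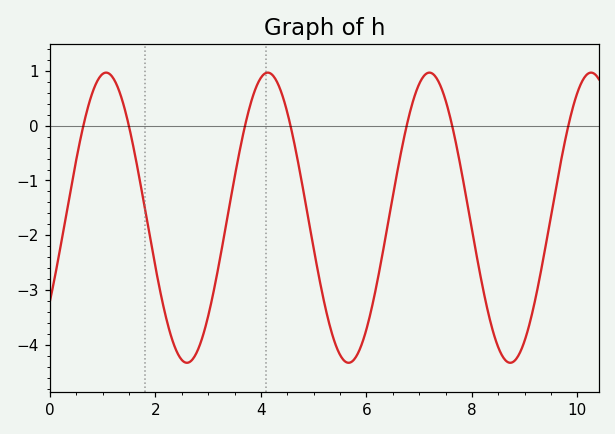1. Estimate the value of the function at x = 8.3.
-3.38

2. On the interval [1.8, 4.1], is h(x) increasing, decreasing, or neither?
neither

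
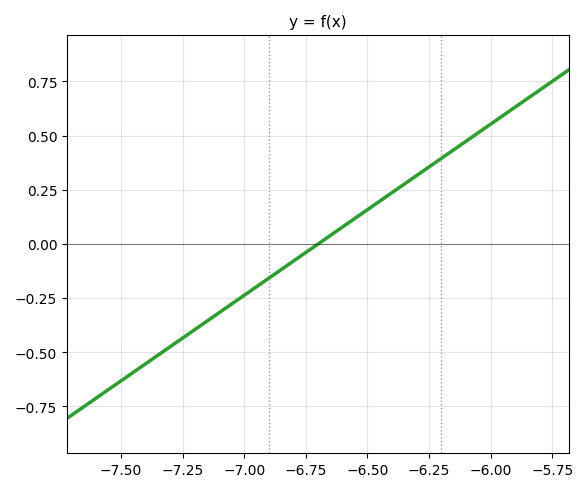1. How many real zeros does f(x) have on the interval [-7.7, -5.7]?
1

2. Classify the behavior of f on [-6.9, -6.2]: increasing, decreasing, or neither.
increasing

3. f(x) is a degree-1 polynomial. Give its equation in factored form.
y = 0.79(x + 6.7)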